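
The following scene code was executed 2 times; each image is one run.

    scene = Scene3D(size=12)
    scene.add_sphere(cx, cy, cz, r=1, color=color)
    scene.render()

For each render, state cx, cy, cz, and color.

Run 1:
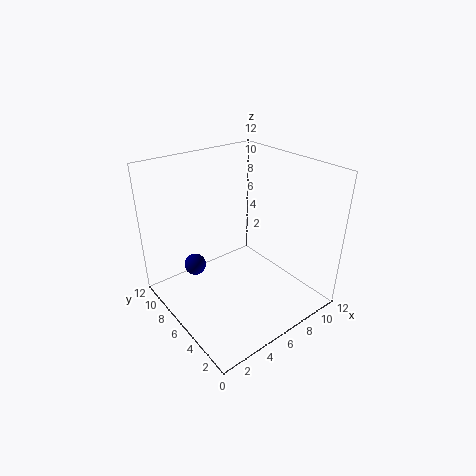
cx = 4
cy = 10
cz = 2
color = 'navy'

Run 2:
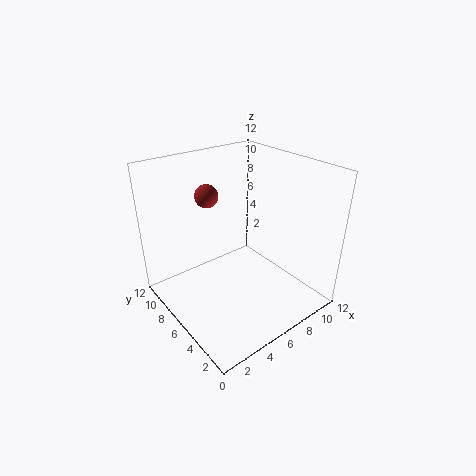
cx = 5
cy = 9
cz = 9
color = 'brown'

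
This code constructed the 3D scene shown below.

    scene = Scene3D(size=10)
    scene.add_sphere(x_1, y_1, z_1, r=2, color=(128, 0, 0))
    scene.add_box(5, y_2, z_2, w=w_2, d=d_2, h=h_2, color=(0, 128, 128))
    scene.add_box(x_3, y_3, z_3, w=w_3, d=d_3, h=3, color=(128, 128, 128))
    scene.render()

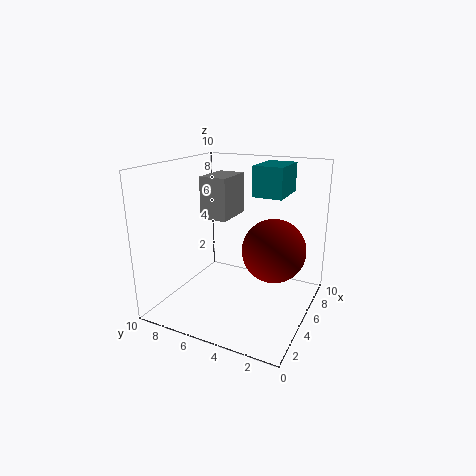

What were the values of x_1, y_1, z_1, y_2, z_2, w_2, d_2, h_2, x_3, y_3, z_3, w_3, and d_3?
x_1 = 4, y_1 = 2, z_1 = 5, y_2 = 2, z_2 = 8, w_2 = 3, d_2 = 2, h_2 = 2, x_3 = 5, y_3 = 6, z_3 = 6, w_3 = 3, d_3 = 2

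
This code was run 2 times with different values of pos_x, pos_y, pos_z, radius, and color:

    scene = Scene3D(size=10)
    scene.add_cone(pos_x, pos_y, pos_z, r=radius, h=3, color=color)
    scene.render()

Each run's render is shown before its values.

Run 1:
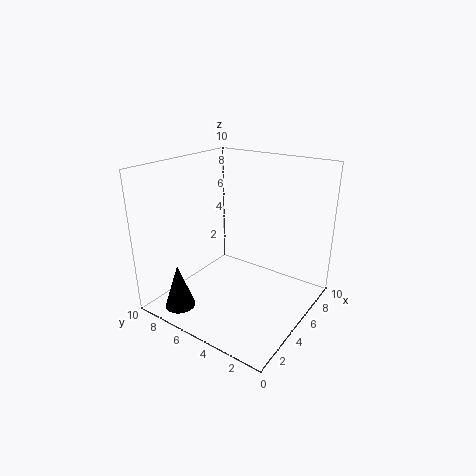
pos_x = 1, pos_y = 7, pos_z = 1, radius = 1, color = 'black'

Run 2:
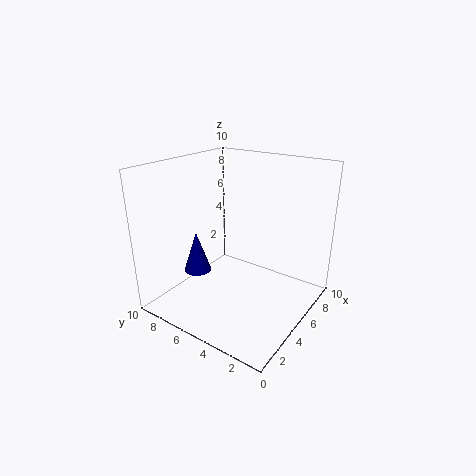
pos_x = 4, pos_y = 8, pos_z = 2, radius = 1, color = 'navy'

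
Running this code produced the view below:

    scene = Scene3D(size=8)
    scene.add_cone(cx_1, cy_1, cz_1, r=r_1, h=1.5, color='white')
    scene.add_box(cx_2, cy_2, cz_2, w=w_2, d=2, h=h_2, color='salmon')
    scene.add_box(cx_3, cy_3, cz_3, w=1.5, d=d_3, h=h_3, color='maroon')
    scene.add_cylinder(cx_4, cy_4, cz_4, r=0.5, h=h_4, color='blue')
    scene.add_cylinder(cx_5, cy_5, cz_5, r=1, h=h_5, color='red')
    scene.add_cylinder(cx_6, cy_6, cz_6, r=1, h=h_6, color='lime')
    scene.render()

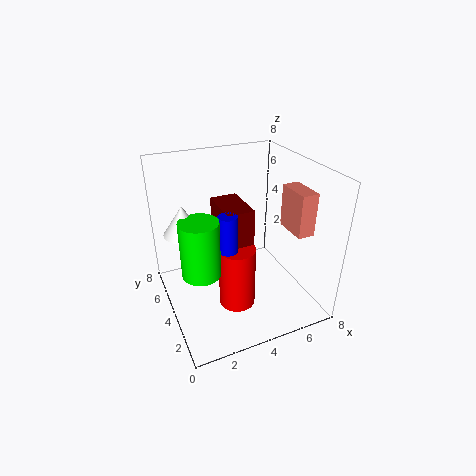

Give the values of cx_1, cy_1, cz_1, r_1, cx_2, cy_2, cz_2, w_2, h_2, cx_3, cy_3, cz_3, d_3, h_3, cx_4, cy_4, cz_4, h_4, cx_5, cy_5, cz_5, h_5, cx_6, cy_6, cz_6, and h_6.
cx_1 = 1; cy_1 = 4; cz_1 = 5; r_1 = 1; cx_2 = 7; cy_2 = 2.5; cz_2 = 4; w_2 = 1; h_2 = 2.5; cx_3 = 3; cy_3 = 3; cz_3 = 3; d_3 = 2.5; h_3 = 3; cx_4 = 3; cy_4 = 3; cz_4 = 3.5; h_4 = 2.5; cx_5 = 3.5; cy_5 = 3; cz_5 = 0.5; h_5 = 3.5; cx_6 = 1.5; cy_6 = 3; cz_6 = 3; h_6 = 3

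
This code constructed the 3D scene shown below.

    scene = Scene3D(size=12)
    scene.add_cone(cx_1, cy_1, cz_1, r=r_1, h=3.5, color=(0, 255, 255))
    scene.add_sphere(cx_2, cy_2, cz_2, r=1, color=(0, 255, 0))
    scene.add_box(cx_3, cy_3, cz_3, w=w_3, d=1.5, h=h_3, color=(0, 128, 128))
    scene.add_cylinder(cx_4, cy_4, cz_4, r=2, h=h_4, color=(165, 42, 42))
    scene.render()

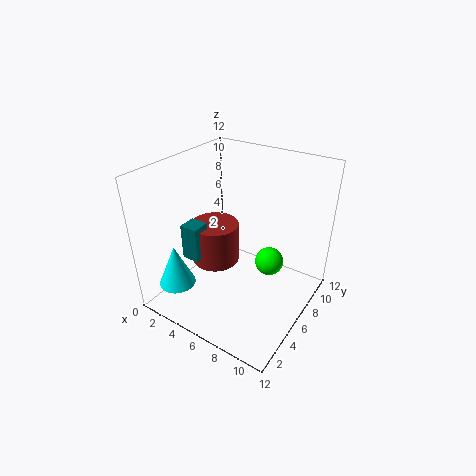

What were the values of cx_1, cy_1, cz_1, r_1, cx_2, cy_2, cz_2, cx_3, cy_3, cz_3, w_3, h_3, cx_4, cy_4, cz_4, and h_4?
cx_1 = 2.5; cy_1 = 2; cz_1 = 2.5; r_1 = 1.5; cx_2 = 10; cy_2 = 4; cz_2 = 6.5; cx_3 = 2.5; cy_3 = 3; cz_3 = 4.5; w_3 = 1.5; h_3 = 3; cx_4 = 4; cy_4 = 5.5; cz_4 = 3.5; h_4 = 3.5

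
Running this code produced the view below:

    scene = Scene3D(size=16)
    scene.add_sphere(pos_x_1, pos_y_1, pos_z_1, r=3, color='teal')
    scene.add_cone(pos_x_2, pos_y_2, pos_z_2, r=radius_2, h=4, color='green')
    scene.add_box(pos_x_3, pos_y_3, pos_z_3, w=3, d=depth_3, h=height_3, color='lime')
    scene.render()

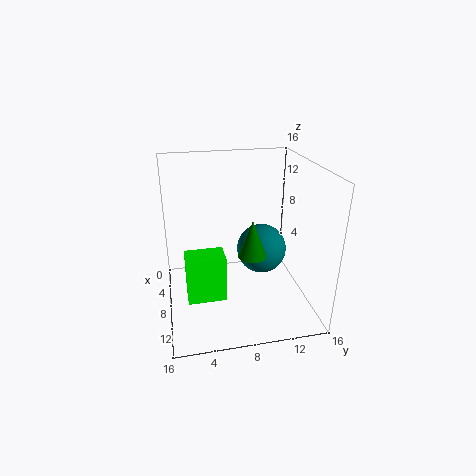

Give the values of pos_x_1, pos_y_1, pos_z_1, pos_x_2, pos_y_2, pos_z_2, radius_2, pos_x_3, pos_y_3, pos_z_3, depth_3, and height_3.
pos_x_1 = 5.5, pos_y_1 = 11.5, pos_z_1 = 5, pos_x_2 = 10.5, pos_y_2 = 9, pos_z_2 = 7, radius_2 = 1.5, pos_x_3 = 6, pos_y_3 = 2, pos_z_3 = 0.5, depth_3 = 4.5, height_3 = 5.5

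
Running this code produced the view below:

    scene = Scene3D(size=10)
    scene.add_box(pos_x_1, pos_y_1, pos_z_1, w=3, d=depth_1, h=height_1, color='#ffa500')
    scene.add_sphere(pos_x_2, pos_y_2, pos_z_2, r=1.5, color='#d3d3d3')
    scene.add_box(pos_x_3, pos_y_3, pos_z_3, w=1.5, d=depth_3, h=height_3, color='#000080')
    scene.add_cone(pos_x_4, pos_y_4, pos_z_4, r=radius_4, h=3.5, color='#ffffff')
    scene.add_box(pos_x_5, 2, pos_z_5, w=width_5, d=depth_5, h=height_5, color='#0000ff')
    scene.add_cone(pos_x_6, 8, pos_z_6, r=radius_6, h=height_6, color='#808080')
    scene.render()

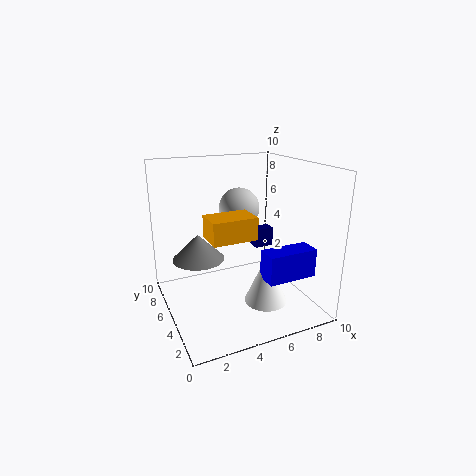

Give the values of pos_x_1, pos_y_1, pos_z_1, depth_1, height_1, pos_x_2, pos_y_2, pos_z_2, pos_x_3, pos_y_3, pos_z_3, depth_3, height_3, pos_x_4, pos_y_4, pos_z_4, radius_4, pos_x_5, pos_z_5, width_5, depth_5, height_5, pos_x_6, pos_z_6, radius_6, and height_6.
pos_x_1 = 2.5, pos_y_1 = 3, pos_z_1 = 5.5, depth_1 = 2, height_1 = 1.5, pos_x_2 = 6, pos_y_2 = 7, pos_z_2 = 6.5, pos_x_3 = 7.5, pos_y_3 = 7, pos_z_3 = 3, depth_3 = 1, height_3 = 1.5, pos_x_4 = 6.5, pos_y_4 = 3.5, pos_z_4 = 0.5, radius_4 = 1.5, pos_x_5 = 6, pos_z_5 = 2.5, width_5 = 3.5, depth_5 = 1.5, height_5 = 2, pos_x_6 = 3, pos_z_6 = 2.5, radius_6 = 2, height_6 = 2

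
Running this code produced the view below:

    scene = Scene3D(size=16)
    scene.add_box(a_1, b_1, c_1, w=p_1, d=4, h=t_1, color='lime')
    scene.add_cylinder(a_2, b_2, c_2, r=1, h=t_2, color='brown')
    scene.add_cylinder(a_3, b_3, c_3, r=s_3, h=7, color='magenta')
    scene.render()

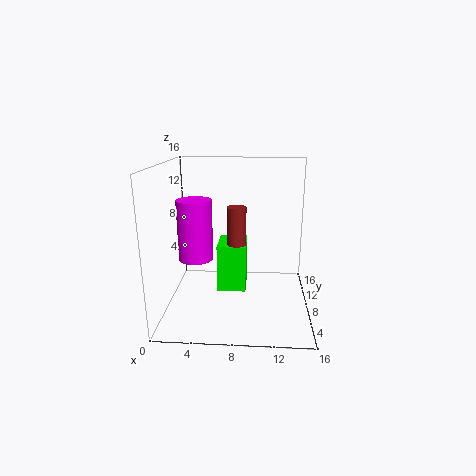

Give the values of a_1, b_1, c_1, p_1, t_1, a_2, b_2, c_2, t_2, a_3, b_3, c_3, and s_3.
a_1 = 6; b_1 = 5; c_1 = 3; p_1 = 3; t_1 = 5; a_2 = 8; b_2 = 6; c_2 = 8; t_2 = 4; a_3 = 3; b_3 = 9; c_3 = 5; s_3 = 2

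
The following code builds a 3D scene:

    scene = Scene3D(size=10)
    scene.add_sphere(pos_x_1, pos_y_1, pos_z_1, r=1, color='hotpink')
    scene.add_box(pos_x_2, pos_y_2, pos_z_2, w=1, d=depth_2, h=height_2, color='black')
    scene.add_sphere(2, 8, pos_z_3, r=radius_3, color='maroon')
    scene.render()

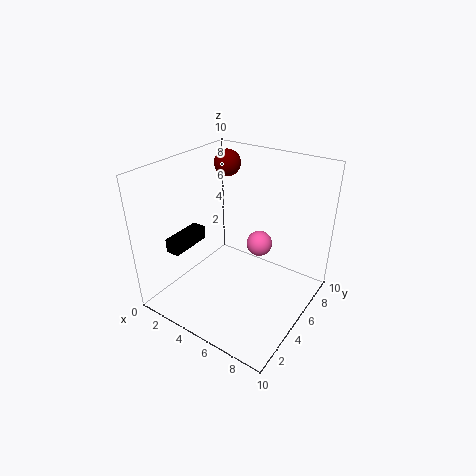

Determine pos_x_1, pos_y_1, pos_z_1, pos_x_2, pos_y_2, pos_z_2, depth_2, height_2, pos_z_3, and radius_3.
pos_x_1 = 5, pos_y_1 = 8, pos_z_1 = 3, pos_x_2 = 1, pos_y_2 = 2, pos_z_2 = 4, depth_2 = 3, height_2 = 1, pos_z_3 = 9, radius_3 = 1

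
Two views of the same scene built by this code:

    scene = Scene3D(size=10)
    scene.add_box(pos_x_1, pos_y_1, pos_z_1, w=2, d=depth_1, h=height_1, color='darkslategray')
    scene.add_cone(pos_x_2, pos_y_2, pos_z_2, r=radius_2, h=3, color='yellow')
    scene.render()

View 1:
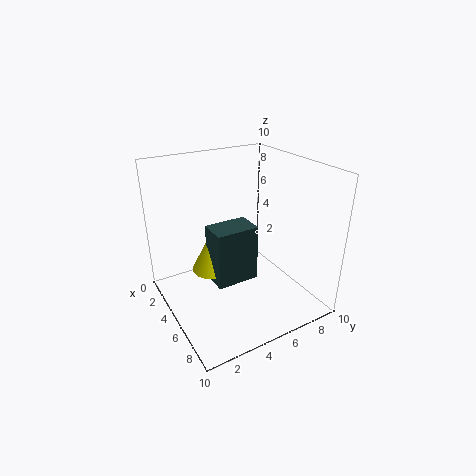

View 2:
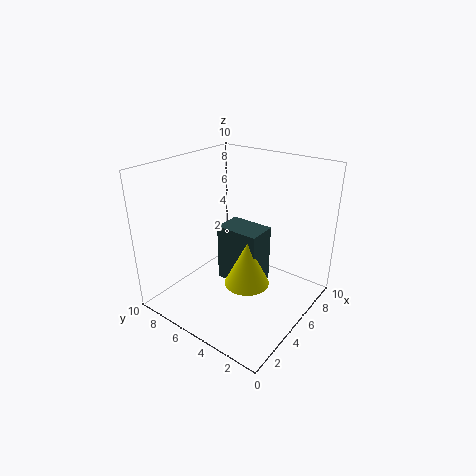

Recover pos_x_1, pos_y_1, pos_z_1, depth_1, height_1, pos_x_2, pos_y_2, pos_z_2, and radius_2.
pos_x_1 = 4; pos_y_1 = 3; pos_z_1 = 2; depth_1 = 3; height_1 = 4; pos_x_2 = 4; pos_y_2 = 3.5; pos_z_2 = 2.5; radius_2 = 1.5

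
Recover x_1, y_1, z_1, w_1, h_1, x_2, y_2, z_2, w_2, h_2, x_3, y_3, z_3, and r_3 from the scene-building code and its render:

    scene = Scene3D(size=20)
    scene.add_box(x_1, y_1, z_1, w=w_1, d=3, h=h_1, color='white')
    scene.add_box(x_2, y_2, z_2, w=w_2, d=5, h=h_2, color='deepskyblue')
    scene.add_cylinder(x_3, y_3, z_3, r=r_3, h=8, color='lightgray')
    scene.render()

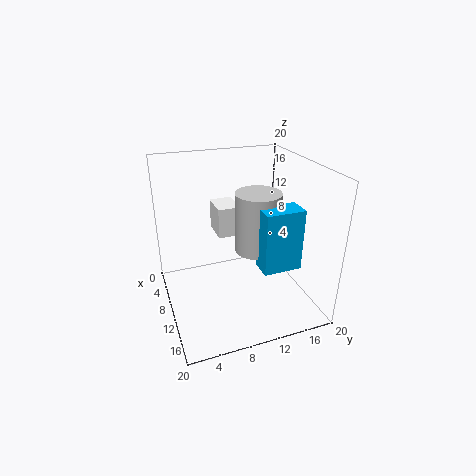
x_1 = 7; y_1 = 7; z_1 = 11; w_1 = 4; h_1 = 4; x_2 = 14; y_2 = 11; z_2 = 8; w_2 = 3; h_2 = 8; x_3 = 12; y_3 = 12; z_3 = 9; r_3 = 3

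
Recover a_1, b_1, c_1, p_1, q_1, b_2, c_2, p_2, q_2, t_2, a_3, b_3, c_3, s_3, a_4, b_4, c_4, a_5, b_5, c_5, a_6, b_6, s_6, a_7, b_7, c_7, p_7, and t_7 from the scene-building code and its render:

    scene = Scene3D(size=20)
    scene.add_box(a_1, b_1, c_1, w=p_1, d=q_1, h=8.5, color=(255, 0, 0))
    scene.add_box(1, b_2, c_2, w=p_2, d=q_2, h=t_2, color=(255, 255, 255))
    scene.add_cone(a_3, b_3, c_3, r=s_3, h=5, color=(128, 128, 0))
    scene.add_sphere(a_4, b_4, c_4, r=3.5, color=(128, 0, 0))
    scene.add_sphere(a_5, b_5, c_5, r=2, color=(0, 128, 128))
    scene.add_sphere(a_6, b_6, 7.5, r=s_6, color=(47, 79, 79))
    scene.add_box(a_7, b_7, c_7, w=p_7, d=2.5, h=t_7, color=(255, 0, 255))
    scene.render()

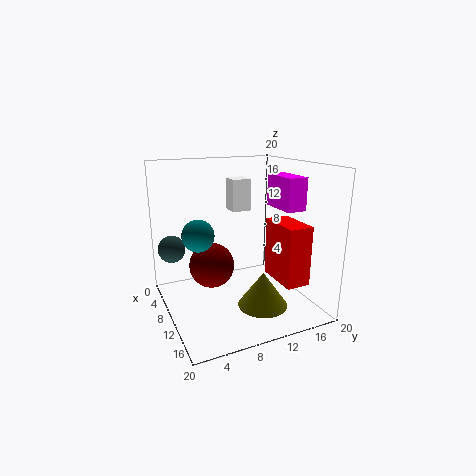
a_1 = 9
b_1 = 15
c_1 = 3.5
p_1 = 6.5
q_1 = 3.5
b_2 = 12
c_2 = 12
p_2 = 3
q_2 = 3
t_2 = 5
a_3 = 13
b_3 = 12.5
c_3 = 0.5
s_3 = 3.5
a_4 = 4.5
b_4 = 8
c_4 = 4
a_5 = 12.5
b_5 = 3.5
c_5 = 12
a_6 = 4
b_6 = 2
s_6 = 2
a_7 = 12.5
b_7 = 13
c_7 = 15
p_7 = 5
t_7 = 4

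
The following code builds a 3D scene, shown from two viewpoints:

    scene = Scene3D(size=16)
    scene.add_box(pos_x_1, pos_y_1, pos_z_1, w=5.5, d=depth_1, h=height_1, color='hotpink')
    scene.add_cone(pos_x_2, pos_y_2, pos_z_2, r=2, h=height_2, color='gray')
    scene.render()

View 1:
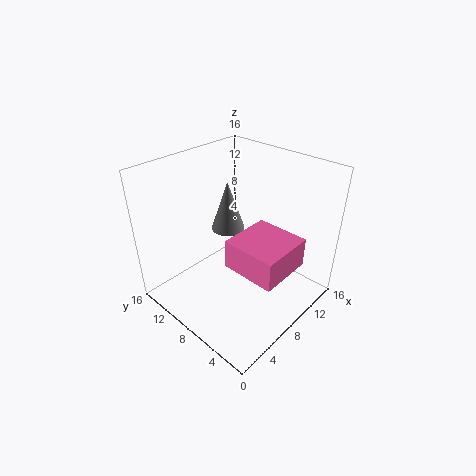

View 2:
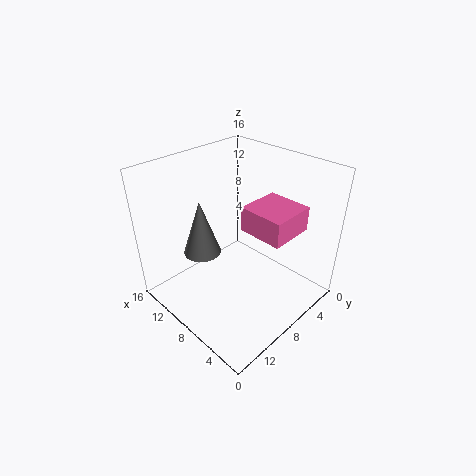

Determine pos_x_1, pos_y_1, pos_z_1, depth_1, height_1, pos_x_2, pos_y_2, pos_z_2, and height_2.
pos_x_1 = 4
pos_y_1 = 0.5
pos_z_1 = 7.5
depth_1 = 5.5
height_1 = 3
pos_x_2 = 10
pos_y_2 = 11.5
pos_z_2 = 7
height_2 = 6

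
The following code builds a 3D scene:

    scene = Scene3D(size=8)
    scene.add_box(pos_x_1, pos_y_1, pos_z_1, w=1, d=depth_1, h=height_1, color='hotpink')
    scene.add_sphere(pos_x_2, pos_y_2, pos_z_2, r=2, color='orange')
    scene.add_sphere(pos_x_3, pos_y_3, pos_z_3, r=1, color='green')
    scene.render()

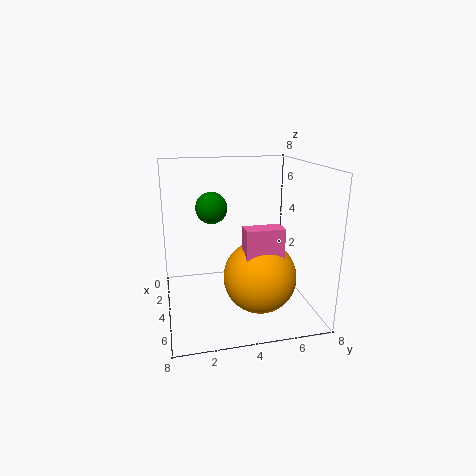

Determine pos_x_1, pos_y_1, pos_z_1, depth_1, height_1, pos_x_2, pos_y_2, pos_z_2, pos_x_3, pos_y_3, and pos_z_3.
pos_x_1 = 5; pos_y_1 = 4; pos_z_1 = 3; depth_1 = 2; height_1 = 2; pos_x_2 = 5; pos_y_2 = 5; pos_z_2 = 2; pos_x_3 = 1; pos_y_3 = 3; pos_z_3 = 5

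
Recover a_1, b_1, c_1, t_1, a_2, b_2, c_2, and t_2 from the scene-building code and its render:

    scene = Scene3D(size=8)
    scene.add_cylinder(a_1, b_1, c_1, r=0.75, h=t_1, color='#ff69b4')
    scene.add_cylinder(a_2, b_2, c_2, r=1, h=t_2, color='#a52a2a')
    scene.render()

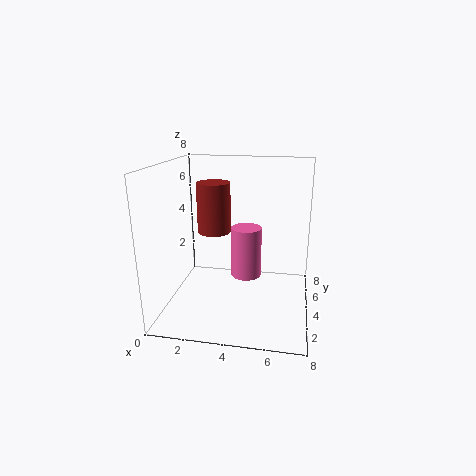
a_1 = 4.75, b_1 = 2.25, c_1 = 2.75, t_1 = 2.5, a_2 = 2.25, b_2 = 5.5, c_2 = 3.75, t_2 = 3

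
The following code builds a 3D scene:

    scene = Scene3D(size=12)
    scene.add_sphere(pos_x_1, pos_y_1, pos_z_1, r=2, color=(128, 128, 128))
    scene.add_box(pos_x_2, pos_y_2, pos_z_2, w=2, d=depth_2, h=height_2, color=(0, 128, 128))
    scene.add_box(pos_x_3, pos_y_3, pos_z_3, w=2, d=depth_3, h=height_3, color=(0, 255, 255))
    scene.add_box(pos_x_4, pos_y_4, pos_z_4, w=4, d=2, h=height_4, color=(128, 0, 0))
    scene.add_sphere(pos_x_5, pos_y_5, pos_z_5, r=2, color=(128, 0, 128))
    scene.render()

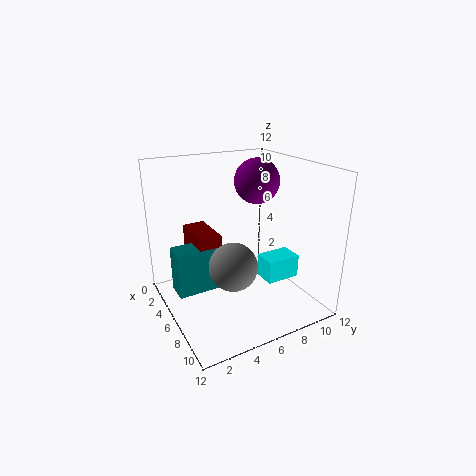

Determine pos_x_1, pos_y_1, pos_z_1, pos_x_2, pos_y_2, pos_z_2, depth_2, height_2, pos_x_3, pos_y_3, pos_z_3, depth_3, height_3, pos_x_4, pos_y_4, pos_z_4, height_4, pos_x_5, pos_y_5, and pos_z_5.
pos_x_1 = 7; pos_y_1 = 5; pos_z_1 = 4; pos_x_2 = 3; pos_y_2 = 1; pos_z_2 = 1; depth_2 = 4; height_2 = 4; pos_x_3 = 6; pos_y_3 = 8; pos_z_3 = 2; depth_3 = 3; height_3 = 2; pos_x_4 = 1; pos_y_4 = 3; pos_z_4 = 4; height_4 = 2; pos_x_5 = 4; pos_y_5 = 9; pos_z_5 = 10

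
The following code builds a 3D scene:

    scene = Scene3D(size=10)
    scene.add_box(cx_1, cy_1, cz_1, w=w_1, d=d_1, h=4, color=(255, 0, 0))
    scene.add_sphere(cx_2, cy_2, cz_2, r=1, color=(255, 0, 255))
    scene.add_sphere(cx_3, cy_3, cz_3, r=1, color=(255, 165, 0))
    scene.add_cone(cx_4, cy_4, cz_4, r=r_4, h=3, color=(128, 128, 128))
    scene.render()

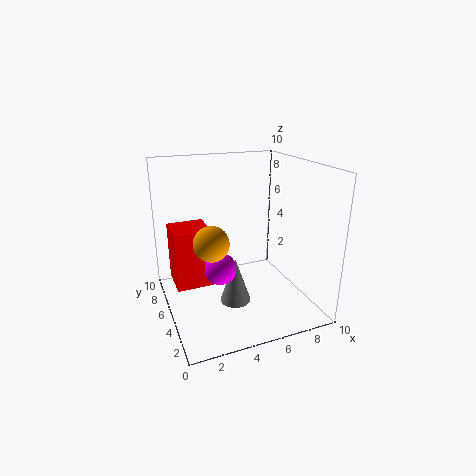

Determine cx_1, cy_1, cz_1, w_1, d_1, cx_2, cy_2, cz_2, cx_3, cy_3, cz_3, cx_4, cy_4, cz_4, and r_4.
cx_1 = 0.5
cy_1 = 4.5
cz_1 = 2
w_1 = 2.5
d_1 = 2.5
cx_2 = 3
cy_2 = 3
cz_2 = 4
cx_3 = 2
cy_3 = 1.5
cz_3 = 6.5
cx_4 = 4
cy_4 = 3
cz_4 = 1.5
r_4 = 1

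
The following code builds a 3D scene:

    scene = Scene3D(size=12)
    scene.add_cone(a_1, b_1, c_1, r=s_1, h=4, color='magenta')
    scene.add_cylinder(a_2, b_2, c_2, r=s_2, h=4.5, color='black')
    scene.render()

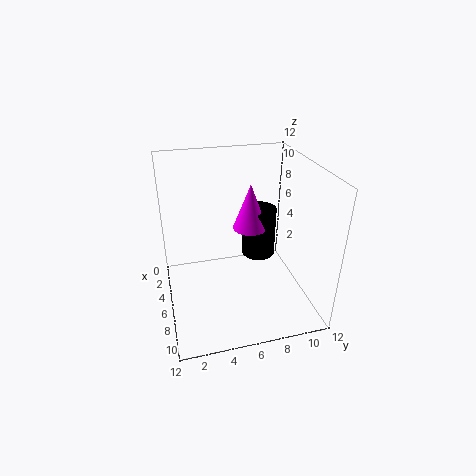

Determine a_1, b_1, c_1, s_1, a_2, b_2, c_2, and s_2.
a_1 = 4.5
b_1 = 7.5
c_1 = 6
s_1 = 1.5
a_2 = 4
b_2 = 8.5
c_2 = 3
s_2 = 1.5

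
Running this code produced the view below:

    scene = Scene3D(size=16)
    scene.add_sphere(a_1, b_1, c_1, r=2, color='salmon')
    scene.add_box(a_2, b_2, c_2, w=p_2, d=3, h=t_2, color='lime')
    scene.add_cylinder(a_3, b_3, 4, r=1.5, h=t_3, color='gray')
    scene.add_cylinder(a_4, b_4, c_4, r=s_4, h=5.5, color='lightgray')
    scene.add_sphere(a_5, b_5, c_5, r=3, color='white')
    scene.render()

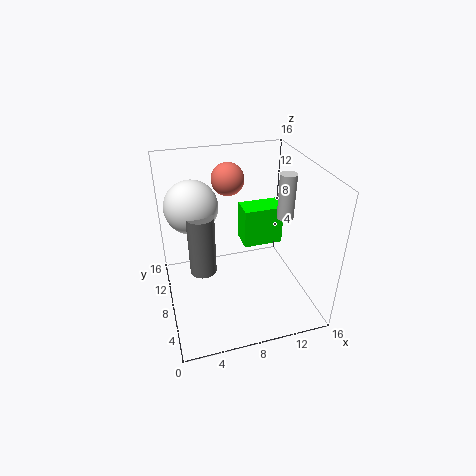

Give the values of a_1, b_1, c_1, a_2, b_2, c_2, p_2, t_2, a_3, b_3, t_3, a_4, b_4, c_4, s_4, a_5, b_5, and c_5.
a_1 = 8.5; b_1 = 14; c_1 = 12.5; a_2 = 10; b_2 = 11.5; c_2 = 4; p_2 = 5; t_2 = 5; a_3 = 4; b_3 = 8.5; t_3 = 7; a_4 = 14.5; b_4 = 10; c_4 = 8.5; s_4 = 1; a_5 = 3.5; b_5 = 11; c_5 = 11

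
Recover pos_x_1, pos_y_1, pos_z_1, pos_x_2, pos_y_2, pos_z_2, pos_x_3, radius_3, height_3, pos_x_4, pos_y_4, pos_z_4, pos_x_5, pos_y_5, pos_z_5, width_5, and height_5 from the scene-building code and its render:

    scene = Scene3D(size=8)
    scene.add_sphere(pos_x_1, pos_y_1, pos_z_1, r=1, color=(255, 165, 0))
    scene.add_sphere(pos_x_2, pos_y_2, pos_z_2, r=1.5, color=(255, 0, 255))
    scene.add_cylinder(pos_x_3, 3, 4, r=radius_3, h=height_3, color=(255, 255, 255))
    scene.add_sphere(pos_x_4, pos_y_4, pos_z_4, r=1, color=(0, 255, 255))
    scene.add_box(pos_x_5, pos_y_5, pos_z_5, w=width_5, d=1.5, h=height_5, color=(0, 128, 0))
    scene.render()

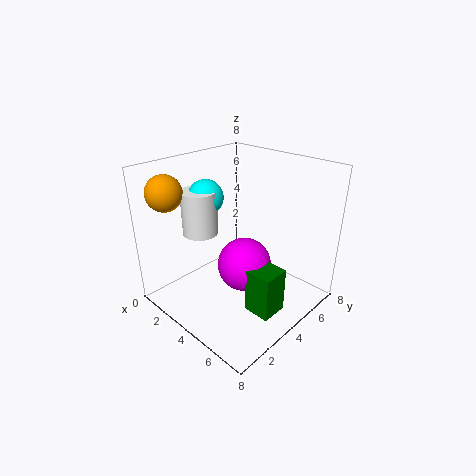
pos_x_1 = 1
pos_y_1 = 1.5
pos_z_1 = 6.5
pos_x_2 = 4.5
pos_y_2 = 4
pos_z_2 = 2.5
pos_x_3 = 2
radius_3 = 1
height_3 = 2.5
pos_x_4 = 2
pos_y_4 = 3.5
pos_z_4 = 6
pos_x_5 = 5.5
pos_y_5 = 3
pos_z_5 = 0.5
width_5 = 1.5
height_5 = 2.5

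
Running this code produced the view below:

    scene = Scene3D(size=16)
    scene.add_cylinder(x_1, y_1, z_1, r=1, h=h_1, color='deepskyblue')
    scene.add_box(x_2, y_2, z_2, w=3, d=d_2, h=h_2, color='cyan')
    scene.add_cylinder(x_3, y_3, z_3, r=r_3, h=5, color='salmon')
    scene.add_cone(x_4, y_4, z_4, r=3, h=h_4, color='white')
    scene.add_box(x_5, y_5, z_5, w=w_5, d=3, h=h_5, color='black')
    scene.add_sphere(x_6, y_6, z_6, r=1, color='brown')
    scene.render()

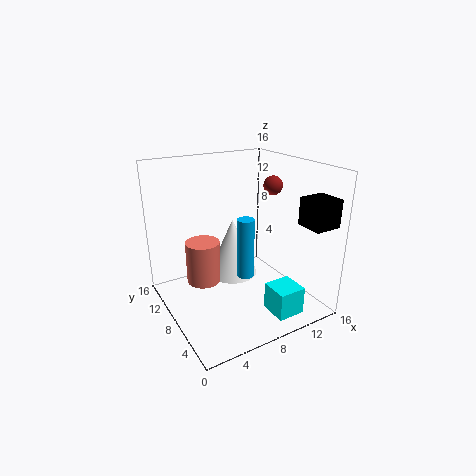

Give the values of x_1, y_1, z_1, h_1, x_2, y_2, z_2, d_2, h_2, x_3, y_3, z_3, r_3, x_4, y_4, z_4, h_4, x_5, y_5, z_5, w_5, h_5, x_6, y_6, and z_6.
x_1 = 9; y_1 = 8; z_1 = 3; h_1 = 7; x_2 = 9; y_2 = 1; z_2 = 1; d_2 = 3; h_2 = 3; x_3 = 5; y_3 = 11; z_3 = 2; r_3 = 2; x_4 = 9; y_4 = 11; z_4 = 2; h_4 = 7; x_5 = 13; y_5 = 1; z_5 = 10; w_5 = 3; h_5 = 3; x_6 = 11; y_6 = 6; z_6 = 14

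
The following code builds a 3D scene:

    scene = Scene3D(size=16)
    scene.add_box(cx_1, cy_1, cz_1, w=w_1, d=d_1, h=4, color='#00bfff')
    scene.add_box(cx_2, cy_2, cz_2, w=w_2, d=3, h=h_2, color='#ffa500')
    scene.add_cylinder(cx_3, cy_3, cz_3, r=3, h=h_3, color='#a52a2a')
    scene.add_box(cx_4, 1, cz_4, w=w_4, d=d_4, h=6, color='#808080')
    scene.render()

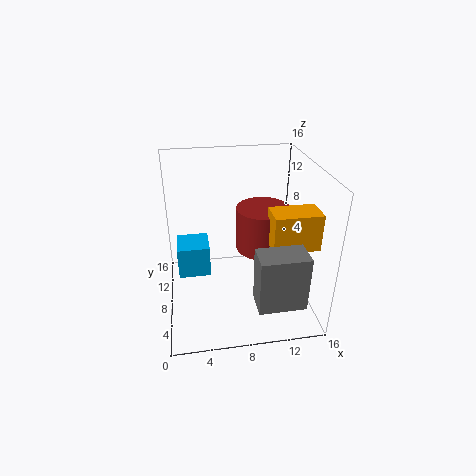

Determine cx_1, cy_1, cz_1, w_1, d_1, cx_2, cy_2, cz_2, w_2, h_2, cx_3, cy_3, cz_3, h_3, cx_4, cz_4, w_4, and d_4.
cx_1 = 1, cy_1 = 11, cz_1 = 1, w_1 = 4, d_1 = 4, cx_2 = 11, cy_2 = 4, cz_2 = 8, w_2 = 5, h_2 = 4, cx_3 = 11, cy_3 = 9, cz_3 = 6, h_3 = 5, cx_4 = 9, cz_4 = 3, w_4 = 5, d_4 = 3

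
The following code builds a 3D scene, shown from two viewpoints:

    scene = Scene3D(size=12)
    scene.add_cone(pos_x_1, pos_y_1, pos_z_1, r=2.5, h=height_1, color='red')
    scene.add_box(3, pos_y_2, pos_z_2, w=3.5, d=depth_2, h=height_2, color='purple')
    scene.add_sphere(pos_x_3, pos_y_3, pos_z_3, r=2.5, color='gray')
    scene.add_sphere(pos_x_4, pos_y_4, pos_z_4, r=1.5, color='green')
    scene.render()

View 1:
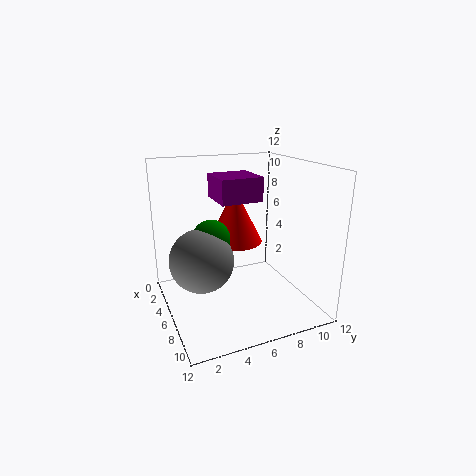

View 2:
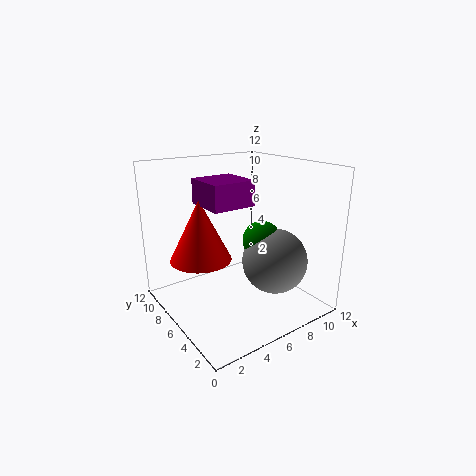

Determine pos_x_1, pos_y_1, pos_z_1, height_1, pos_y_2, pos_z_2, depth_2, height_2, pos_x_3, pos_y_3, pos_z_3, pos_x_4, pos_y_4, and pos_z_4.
pos_x_1 = 3
pos_y_1 = 7
pos_z_1 = 4.5
height_1 = 5
pos_y_2 = 4.5
pos_z_2 = 9
depth_2 = 3.5
height_2 = 2
pos_x_3 = 7
pos_y_3 = 2.5
pos_z_3 = 5
pos_x_4 = 6.5
pos_y_4 = 3.5
pos_z_4 = 6.5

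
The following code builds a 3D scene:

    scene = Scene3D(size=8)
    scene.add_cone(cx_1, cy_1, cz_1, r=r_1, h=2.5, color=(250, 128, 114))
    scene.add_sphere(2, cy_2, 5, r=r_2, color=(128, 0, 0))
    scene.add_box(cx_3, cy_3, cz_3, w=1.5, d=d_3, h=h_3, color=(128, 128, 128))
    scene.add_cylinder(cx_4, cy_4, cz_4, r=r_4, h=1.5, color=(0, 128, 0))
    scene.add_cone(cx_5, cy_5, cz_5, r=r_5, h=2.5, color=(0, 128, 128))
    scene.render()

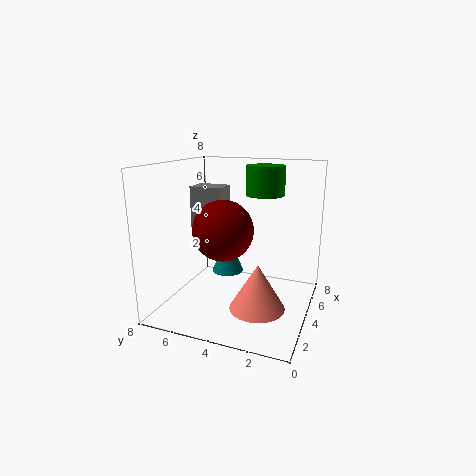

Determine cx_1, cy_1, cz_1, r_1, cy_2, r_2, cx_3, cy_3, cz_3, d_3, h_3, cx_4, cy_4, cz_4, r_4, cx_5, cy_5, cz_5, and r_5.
cx_1 = 3, cy_1 = 2.5, cz_1 = 0.5, r_1 = 1.5, cy_2 = 4, r_2 = 1.5, cx_3 = 5, cy_3 = 5.5, cz_3 = 4, d_3 = 2, h_3 = 2.5, cx_4 = 4, cy_4 = 2.5, cz_4 = 6.5, r_4 = 1, cx_5 = 6, cy_5 = 5.5, cz_5 = 1, r_5 = 1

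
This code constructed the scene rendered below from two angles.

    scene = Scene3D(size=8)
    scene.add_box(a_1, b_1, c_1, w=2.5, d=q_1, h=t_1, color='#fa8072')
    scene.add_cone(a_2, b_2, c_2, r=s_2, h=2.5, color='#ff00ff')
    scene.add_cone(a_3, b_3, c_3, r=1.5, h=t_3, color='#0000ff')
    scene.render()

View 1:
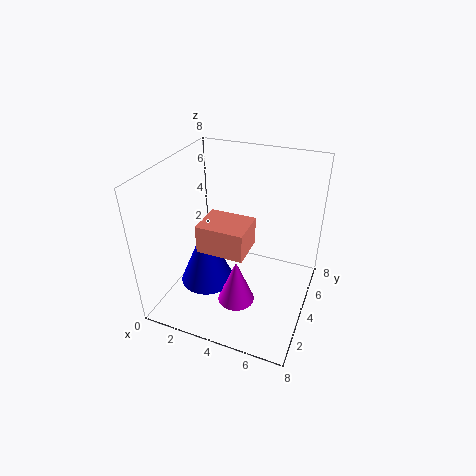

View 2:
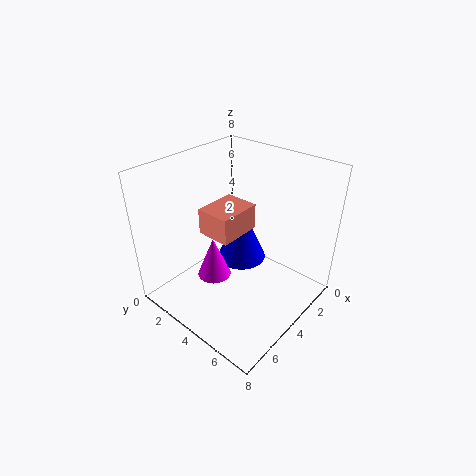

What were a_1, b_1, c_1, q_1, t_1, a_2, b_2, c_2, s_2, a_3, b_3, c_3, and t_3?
a_1 = 2.5; b_1 = 2; c_1 = 4; q_1 = 2; t_1 = 1.5; a_2 = 4.5; b_2 = 2.5; c_2 = 1; s_2 = 1; a_3 = 2.5; b_3 = 3; c_3 = 1.5; t_3 = 3.5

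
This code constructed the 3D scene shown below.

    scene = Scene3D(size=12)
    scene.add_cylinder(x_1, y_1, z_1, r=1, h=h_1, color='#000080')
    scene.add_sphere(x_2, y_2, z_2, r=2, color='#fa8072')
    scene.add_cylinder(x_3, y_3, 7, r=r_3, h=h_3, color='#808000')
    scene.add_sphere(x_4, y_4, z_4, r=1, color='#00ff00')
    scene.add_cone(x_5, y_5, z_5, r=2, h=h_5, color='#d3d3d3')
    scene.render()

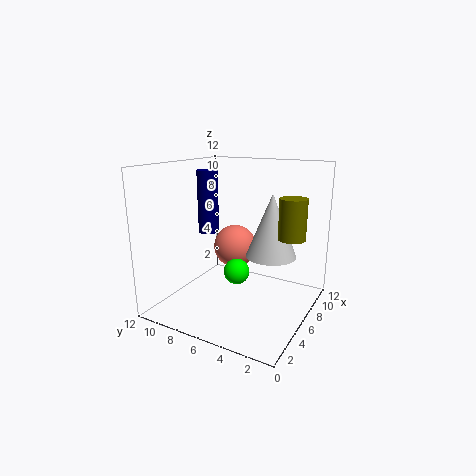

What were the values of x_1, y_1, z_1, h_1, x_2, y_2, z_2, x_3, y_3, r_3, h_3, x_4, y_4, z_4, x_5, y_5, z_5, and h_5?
x_1 = 9; y_1 = 11; z_1 = 5; h_1 = 6; x_2 = 9; y_2 = 8; z_2 = 4; x_3 = 5; y_3 = 1; r_3 = 1; h_3 = 3; x_4 = 4; y_4 = 5; z_4 = 4; x_5 = 6; y_5 = 3; z_5 = 5; h_5 = 5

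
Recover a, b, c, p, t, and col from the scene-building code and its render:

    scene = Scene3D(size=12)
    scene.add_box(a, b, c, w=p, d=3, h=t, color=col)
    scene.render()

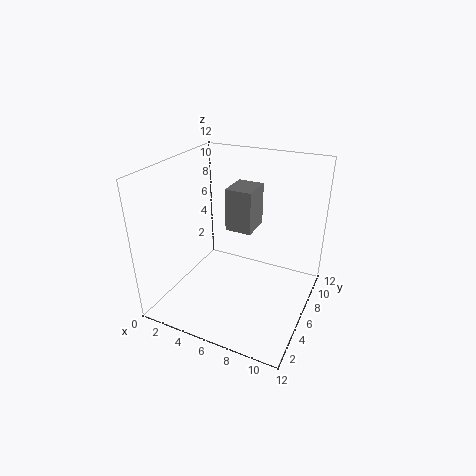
a = 3.5; b = 8.5; c = 5; p = 2.5; t = 4; col = 'gray'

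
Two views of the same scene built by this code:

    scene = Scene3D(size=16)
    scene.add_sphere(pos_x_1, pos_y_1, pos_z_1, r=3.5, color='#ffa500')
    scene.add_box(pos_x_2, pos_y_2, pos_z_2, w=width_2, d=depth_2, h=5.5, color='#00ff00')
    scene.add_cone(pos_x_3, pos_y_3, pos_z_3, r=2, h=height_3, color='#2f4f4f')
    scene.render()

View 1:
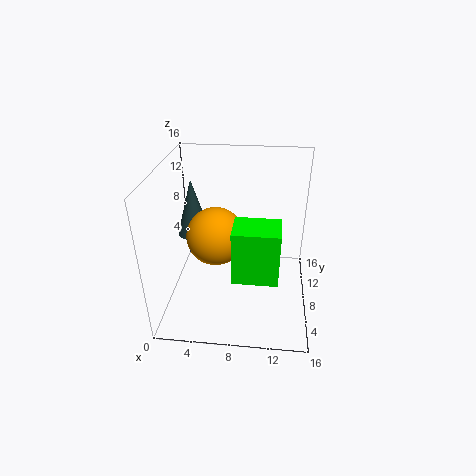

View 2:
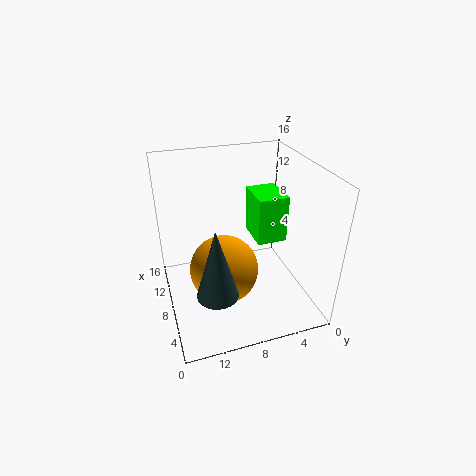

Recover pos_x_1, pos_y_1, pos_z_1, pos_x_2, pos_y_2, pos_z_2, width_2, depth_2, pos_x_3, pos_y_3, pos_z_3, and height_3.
pos_x_1 = 5; pos_y_1 = 10.5; pos_z_1 = 6.5; pos_x_2 = 8; pos_y_2 = 2; pos_z_2 = 6.5; width_2 = 4.5; depth_2 = 3.5; pos_x_3 = 2; pos_y_3 = 12; pos_z_3 = 6; height_3 = 7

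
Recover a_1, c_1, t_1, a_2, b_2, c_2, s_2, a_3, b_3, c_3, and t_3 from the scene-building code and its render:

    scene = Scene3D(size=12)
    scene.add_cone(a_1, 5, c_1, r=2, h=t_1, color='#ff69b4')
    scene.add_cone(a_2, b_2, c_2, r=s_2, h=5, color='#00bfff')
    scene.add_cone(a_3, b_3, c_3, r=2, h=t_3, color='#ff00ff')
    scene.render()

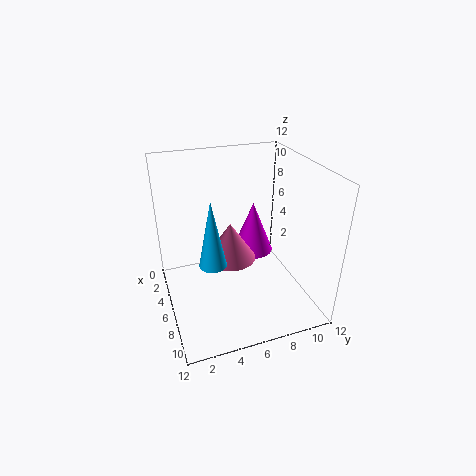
a_1 = 7, c_1 = 5, t_1 = 3, a_2 = 9, b_2 = 3, c_2 = 6, s_2 = 1, a_3 = 2, b_3 = 9, c_3 = 2, t_3 = 5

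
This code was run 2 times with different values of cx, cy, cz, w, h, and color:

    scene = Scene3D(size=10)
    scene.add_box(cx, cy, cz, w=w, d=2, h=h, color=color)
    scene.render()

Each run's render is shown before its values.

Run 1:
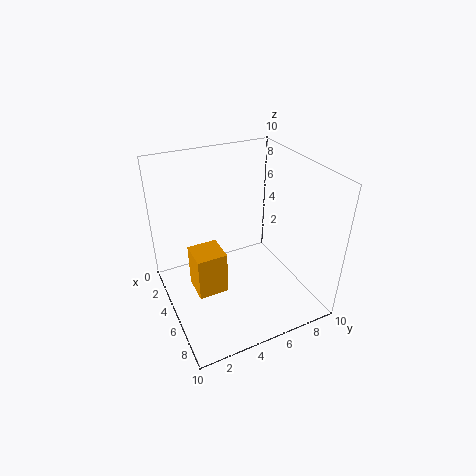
cx = 4.5; cy = 1.5; cz = 2; w = 2; h = 3; color = 'orange'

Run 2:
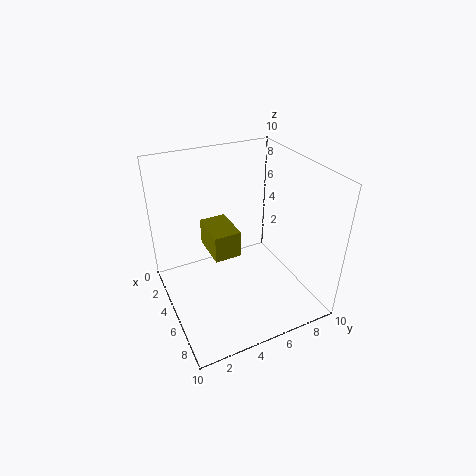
cx = 1.5; cy = 3.5; cz = 3; w = 3; h = 2; color = 'olive'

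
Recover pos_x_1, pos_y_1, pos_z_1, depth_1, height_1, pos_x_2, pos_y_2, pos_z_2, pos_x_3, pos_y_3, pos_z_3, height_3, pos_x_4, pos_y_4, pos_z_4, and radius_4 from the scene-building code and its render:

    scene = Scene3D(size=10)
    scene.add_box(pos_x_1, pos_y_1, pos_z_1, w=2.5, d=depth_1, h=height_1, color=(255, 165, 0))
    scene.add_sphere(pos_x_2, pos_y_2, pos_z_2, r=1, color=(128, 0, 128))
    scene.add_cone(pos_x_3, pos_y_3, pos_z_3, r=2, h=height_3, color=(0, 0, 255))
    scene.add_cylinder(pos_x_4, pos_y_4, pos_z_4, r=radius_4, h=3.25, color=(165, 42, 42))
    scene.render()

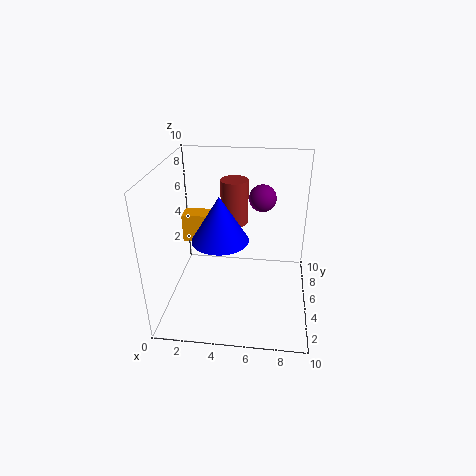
pos_x_1 = 0.25; pos_y_1 = 7.5; pos_z_1 = 3; depth_1 = 1.5; height_1 = 2.25; pos_x_2 = 6.5; pos_y_2 = 7.5; pos_z_2 = 7; pos_x_3 = 3.75; pos_y_3 = 5; pos_z_3 = 4.75; height_3 = 3.25; pos_x_4 = 4.5; pos_y_4 = 7; pos_z_4 = 5.25; radius_4 = 1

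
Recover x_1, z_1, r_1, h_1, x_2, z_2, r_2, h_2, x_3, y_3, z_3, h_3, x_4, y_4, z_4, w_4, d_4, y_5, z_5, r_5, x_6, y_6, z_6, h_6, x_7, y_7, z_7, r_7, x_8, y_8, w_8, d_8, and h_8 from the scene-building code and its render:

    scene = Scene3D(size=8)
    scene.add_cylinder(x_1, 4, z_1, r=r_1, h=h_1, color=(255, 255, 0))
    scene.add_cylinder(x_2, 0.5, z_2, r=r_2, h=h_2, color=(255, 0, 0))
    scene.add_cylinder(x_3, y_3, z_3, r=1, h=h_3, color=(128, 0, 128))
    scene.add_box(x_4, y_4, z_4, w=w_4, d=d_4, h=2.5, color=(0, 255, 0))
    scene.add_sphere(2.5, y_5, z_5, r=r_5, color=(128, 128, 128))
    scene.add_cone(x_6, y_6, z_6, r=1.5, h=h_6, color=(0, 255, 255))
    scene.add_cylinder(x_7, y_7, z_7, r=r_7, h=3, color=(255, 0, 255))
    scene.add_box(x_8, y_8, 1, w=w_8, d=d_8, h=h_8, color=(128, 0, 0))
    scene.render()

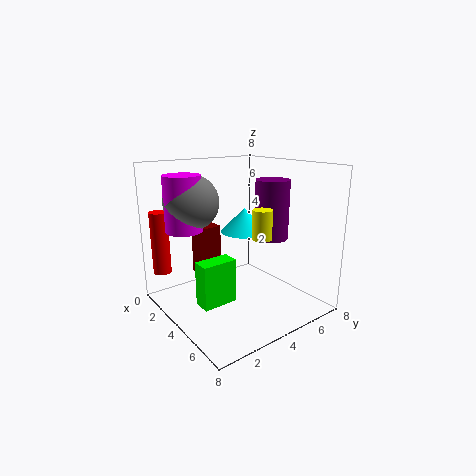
x_1 = 6, z_1 = 4.5, r_1 = 0.5, h_1 = 1.5, x_2 = 1.5, z_2 = 2, r_2 = 0.5, h_2 = 3.5, x_3 = 4, y_3 = 6.5, z_3 = 3.5, h_3 = 3.5, x_4 = 3.5, y_4 = 1.5, z_4 = 0.5, w_4 = 1, d_4 = 2, y_5 = 2, z_5 = 6, r_5 = 1.5, x_6 = 2, y_6 = 6, z_6 = 3.5, h_6 = 1.5, x_7 = 2.5, y_7 = 1.5, z_7 = 4.5, r_7 = 1, x_8 = 0.5, y_8 = 3, w_8 = 1, d_8 = 1.5, h_8 = 3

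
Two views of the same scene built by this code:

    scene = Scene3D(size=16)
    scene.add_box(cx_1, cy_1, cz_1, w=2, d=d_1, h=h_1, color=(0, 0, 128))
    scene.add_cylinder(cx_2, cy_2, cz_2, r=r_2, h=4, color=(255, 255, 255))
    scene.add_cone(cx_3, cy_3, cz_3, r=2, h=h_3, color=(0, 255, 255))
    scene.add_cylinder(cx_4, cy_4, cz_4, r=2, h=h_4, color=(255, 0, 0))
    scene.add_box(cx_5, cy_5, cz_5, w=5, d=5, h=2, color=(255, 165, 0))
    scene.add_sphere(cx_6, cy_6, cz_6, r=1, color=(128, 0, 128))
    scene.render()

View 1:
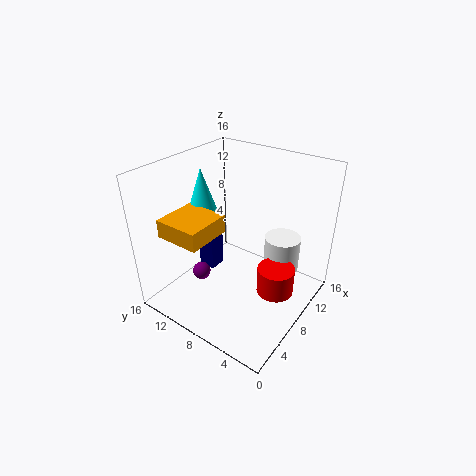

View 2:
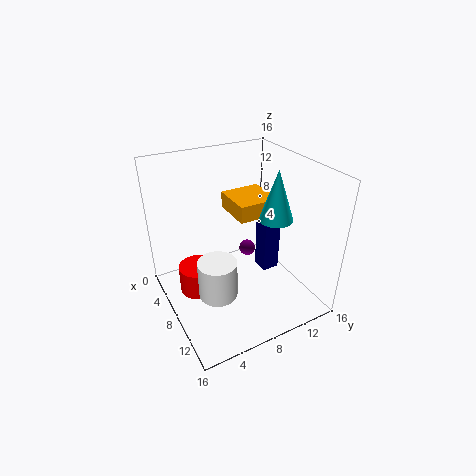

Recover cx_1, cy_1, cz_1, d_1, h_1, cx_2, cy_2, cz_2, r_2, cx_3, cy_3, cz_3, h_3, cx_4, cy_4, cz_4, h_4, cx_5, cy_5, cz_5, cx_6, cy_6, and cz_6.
cx_1 = 7, cy_1 = 11, cz_1 = 3, d_1 = 2, h_1 = 6, cx_2 = 11, cy_2 = 4, cz_2 = 4, r_2 = 2, cx_3 = 8, cy_3 = 13, cz_3 = 9, h_3 = 6, cx_4 = 8, cy_4 = 3, cz_4 = 3, h_4 = 3, cx_5 = 2, cy_5 = 9, cz_5 = 9, cx_6 = 5, cy_6 = 11, cz_6 = 4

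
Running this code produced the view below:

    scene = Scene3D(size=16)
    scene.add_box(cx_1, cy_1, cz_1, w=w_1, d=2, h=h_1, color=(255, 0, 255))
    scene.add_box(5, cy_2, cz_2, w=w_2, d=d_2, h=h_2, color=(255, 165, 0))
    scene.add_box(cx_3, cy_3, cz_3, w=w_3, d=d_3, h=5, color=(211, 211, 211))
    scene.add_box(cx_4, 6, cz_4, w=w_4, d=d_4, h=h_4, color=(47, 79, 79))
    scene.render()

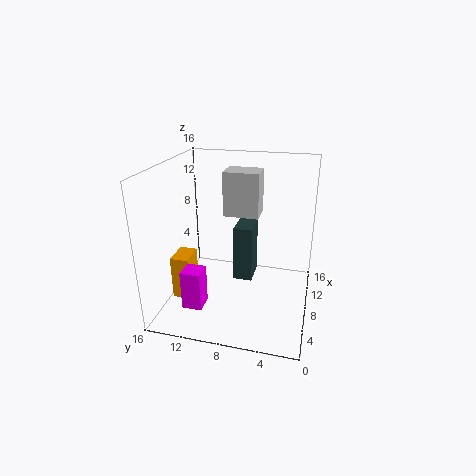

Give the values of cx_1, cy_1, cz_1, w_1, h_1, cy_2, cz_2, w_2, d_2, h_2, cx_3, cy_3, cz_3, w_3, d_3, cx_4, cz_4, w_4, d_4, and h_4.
cx_1 = 1; cy_1 = 10; cz_1 = 3; w_1 = 2; h_1 = 4; cy_2 = 13; cz_2 = 1; w_2 = 3; d_2 = 2; h_2 = 5; cx_3 = 9; cy_3 = 6; cz_3 = 10; w_3 = 3; d_3 = 4; cx_4 = 6; cz_4 = 4; w_4 = 3; d_4 = 2; h_4 = 6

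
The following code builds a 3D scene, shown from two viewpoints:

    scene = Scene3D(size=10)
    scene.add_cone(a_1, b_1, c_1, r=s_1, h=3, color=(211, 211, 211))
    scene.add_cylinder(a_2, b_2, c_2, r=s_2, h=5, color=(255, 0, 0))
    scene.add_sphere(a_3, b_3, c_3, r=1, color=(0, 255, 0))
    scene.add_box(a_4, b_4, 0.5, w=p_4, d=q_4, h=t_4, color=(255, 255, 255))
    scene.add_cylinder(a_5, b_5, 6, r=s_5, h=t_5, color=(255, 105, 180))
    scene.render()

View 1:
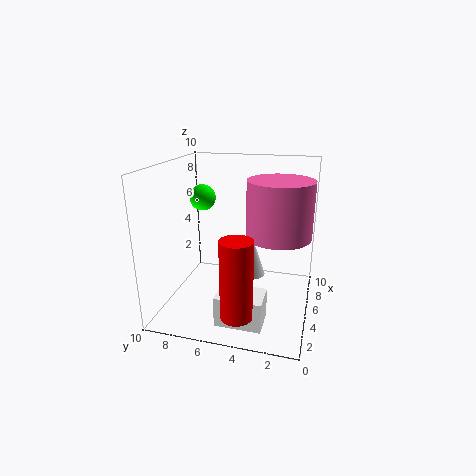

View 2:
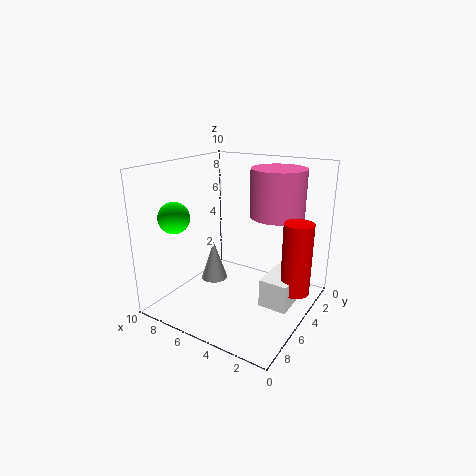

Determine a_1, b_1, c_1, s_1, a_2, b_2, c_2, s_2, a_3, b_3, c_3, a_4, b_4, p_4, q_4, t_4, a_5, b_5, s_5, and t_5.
a_1 = 7.5
b_1 = 4.5
c_1 = 1
s_1 = 1
a_2 = 1
b_2 = 4
c_2 = 1.5
s_2 = 1
a_3 = 7.5
b_3 = 8.5
c_3 = 7
a_4 = 1
b_4 = 2.5
p_4 = 2
q_4 = 3
t_4 = 2
a_5 = 3.5
b_5 = 2
s_5 = 2
t_5 = 3.5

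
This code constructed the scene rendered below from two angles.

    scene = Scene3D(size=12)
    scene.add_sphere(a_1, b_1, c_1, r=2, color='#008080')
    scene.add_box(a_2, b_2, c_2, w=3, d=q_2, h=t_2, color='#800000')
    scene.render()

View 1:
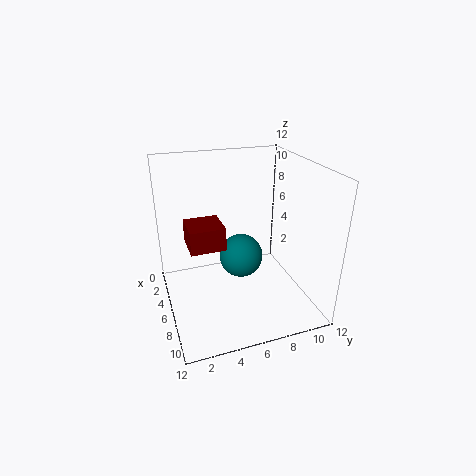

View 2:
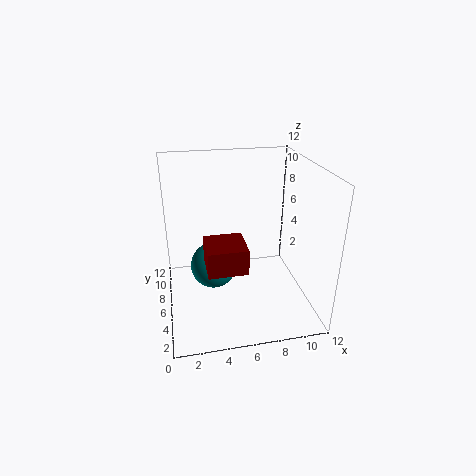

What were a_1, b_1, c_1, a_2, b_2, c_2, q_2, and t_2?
a_1 = 4, b_1 = 7, c_1 = 3, a_2 = 3, b_2 = 2, c_2 = 5, q_2 = 3, t_2 = 2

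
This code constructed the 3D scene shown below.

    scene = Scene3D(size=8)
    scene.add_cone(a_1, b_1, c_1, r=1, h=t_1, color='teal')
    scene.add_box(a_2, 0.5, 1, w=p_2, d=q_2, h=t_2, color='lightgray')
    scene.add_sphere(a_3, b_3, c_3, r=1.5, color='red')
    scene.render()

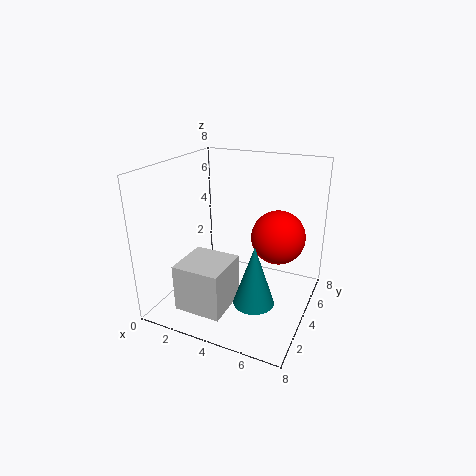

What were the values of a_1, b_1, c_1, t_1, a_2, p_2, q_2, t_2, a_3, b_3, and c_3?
a_1 = 6, b_1 = 1.5, c_1 = 2, t_1 = 3, a_2 = 2, p_2 = 2.5, q_2 = 2.5, t_2 = 2.5, a_3 = 6, b_3 = 5, c_3 = 4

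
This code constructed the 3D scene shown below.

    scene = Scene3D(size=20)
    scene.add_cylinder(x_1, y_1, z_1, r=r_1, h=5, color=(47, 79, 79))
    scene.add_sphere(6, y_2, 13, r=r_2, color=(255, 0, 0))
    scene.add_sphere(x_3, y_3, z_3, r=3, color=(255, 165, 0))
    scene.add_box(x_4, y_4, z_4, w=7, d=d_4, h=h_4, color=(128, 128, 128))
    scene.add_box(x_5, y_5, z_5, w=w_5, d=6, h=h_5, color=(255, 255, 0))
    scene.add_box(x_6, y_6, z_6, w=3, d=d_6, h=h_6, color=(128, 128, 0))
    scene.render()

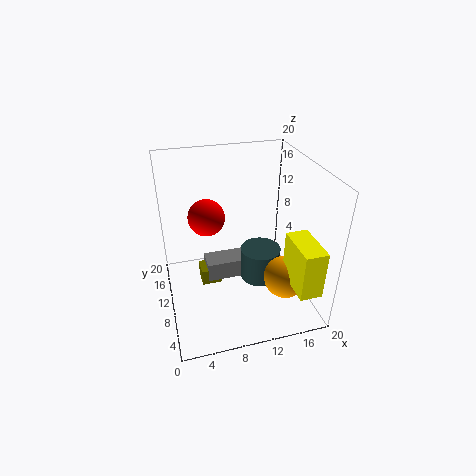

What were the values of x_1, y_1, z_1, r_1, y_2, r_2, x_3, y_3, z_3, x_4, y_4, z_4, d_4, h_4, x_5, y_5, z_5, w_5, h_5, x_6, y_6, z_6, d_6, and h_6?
x_1 = 14, y_1 = 11.5, z_1 = 1.5, r_1 = 3, y_2 = 11.5, r_2 = 2.5, x_3 = 16, y_3 = 6.5, z_3 = 4.5, x_4 = 6, y_4 = 12.5, z_4 = 1, d_4 = 3.5, h_4 = 3, x_5 = 15.5, y_5 = 0.5, z_5 = 5.5, w_5 = 3, h_5 = 6.5, x_6 = 5, y_6 = 12.5, z_6 = 0.5, d_6 = 3, h_6 = 2.5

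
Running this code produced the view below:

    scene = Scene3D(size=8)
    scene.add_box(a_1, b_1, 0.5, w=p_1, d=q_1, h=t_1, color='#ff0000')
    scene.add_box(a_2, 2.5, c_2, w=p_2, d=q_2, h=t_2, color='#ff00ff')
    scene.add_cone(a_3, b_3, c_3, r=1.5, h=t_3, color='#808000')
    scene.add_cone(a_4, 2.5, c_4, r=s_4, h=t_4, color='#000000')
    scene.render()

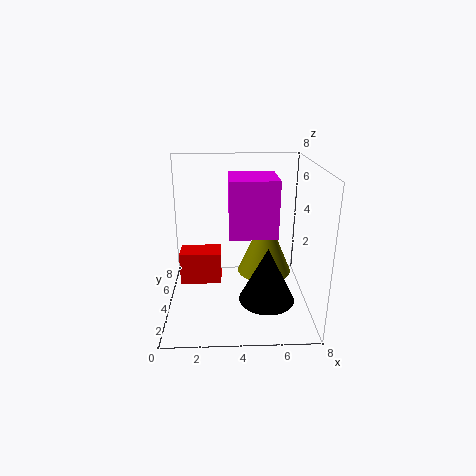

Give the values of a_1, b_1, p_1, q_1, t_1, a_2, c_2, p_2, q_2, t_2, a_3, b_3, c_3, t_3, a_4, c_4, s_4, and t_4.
a_1 = 0.5
b_1 = 5
p_1 = 2.5
q_1 = 1.5
t_1 = 2
a_2 = 3.5
c_2 = 4.5
p_2 = 2.5
q_2 = 2.5
t_2 = 3
a_3 = 5.5
b_3 = 4
c_3 = 2
t_3 = 3.5
a_4 = 5.5
c_4 = 1
s_4 = 1.5
t_4 = 3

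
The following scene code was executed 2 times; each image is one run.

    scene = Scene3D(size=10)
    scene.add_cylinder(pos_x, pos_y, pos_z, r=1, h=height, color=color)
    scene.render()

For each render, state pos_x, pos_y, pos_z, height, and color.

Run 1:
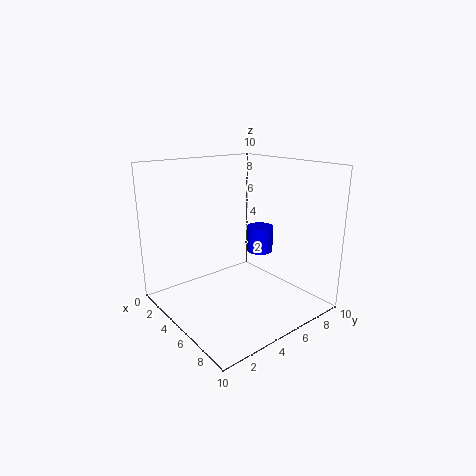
pos_x = 4, pos_y = 8, pos_z = 3, height = 2, color = 'blue'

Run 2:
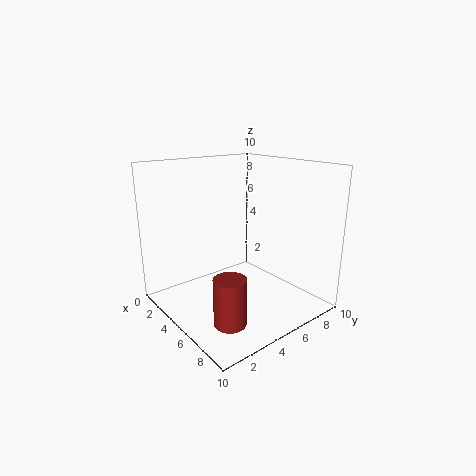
pos_x = 8, pos_y = 2, pos_z = 1, height = 3, color = 'brown'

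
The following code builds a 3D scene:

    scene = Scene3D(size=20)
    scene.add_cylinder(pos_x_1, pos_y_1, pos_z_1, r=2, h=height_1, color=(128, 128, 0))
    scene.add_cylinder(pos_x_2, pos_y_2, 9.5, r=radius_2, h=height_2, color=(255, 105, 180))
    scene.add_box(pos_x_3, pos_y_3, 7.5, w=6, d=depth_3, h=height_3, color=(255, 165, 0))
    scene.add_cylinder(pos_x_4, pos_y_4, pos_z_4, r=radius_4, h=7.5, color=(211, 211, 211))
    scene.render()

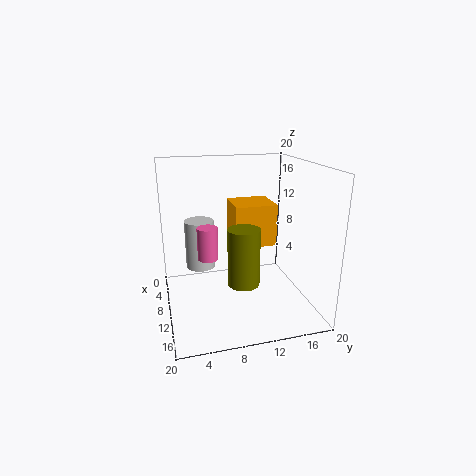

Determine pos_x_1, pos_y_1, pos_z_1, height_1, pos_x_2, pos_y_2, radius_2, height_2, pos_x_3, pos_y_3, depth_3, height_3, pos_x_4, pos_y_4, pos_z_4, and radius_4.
pos_x_1 = 15.5
pos_y_1 = 9.25
pos_z_1 = 6
height_1 = 7.25
pos_x_2 = 14.5
pos_y_2 = 5
radius_2 = 1.25
height_2 = 4
pos_x_3 = 2.25
pos_y_3 = 10.25
depth_3 = 6.25
height_3 = 6.25
pos_x_4 = 4
pos_y_4 = 5.5
pos_z_4 = 3.5
radius_4 = 2.25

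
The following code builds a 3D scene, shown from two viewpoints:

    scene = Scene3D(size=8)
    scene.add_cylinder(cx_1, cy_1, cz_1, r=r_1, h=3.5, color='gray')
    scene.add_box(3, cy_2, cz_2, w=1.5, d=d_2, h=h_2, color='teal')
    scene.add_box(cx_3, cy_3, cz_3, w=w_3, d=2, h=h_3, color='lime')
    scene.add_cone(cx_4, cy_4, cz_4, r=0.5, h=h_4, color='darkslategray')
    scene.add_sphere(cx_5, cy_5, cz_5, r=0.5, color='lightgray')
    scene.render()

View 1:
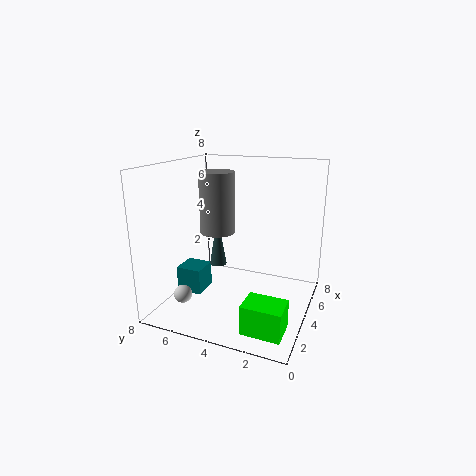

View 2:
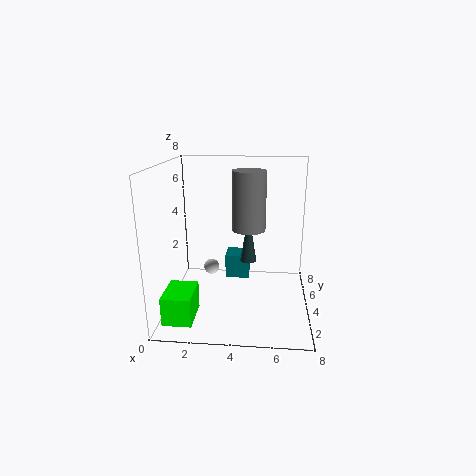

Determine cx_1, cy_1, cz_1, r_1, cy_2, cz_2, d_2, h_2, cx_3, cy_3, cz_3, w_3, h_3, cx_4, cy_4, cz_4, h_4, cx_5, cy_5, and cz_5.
cx_1 = 4.5
cy_1 = 5.5
cz_1 = 4
r_1 = 1
cy_2 = 6
cz_2 = 0.5
d_2 = 1.5
h_2 = 1.5
cx_3 = 0.5
cy_3 = 0.5
cz_3 = 0.5
w_3 = 1.5
h_3 = 1.5
cx_4 = 4.5
cy_4 = 5.5
cz_4 = 2
h_4 = 3
cx_5 = 2
cy_5 = 6.5
cz_5 = 1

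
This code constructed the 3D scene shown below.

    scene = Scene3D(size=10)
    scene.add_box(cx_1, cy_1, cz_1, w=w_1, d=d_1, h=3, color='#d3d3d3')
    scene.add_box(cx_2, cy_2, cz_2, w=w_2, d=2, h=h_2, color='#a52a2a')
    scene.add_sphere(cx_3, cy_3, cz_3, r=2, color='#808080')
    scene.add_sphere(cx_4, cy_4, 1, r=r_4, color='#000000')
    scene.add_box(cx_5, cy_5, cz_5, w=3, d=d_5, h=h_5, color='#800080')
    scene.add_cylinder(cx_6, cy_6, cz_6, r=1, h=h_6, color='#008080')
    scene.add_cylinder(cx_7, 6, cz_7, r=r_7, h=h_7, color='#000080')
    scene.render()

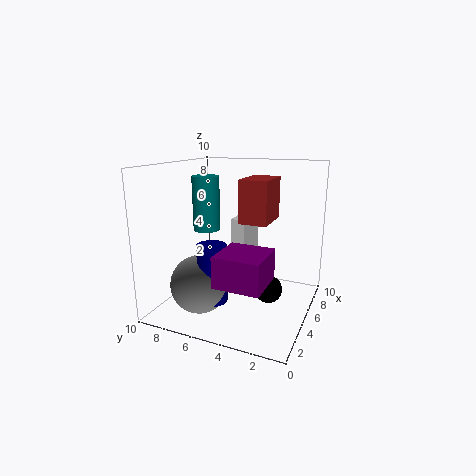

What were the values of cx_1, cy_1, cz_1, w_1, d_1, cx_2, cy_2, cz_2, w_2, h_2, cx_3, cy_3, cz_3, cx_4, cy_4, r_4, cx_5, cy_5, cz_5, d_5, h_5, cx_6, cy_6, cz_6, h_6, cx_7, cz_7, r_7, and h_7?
cx_1 = 6; cy_1 = 5; cz_1 = 3; w_1 = 3; d_1 = 1; cx_2 = 5; cy_2 = 3; cz_2 = 6; w_2 = 3; h_2 = 3; cx_3 = 3; cy_3 = 7; cz_3 = 2; cx_4 = 6; cy_4 = 3; r_4 = 1; cx_5 = 1; cy_5 = 2; cz_5 = 3; d_5 = 3; h_5 = 2; cx_6 = 6; cy_6 = 8; cz_6 = 5; h_6 = 4; cx_7 = 3; cz_7 = 1; r_7 = 1; h_7 = 4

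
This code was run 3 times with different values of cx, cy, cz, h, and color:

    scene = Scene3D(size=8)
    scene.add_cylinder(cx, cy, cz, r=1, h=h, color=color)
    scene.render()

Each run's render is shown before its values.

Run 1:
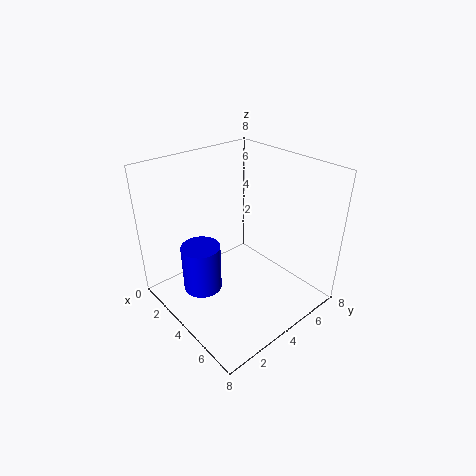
cx = 4; cy = 1.5; cz = 2; h = 2.5; color = 'blue'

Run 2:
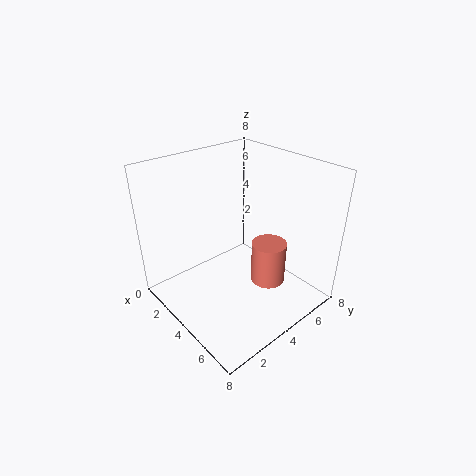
cx = 5; cy = 5.5; cz = 1; h = 2.5; color = 'salmon'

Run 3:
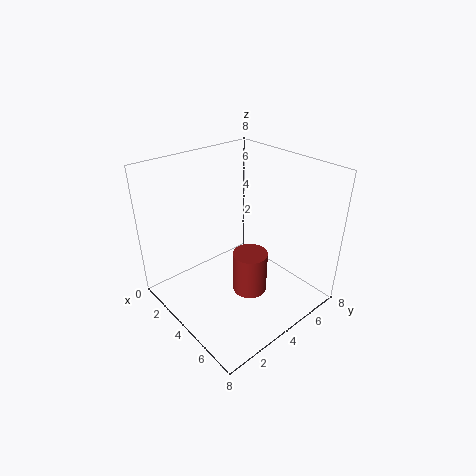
cx = 4.5; cy = 4.5; cz = 0.5; h = 2.5; color = 'brown'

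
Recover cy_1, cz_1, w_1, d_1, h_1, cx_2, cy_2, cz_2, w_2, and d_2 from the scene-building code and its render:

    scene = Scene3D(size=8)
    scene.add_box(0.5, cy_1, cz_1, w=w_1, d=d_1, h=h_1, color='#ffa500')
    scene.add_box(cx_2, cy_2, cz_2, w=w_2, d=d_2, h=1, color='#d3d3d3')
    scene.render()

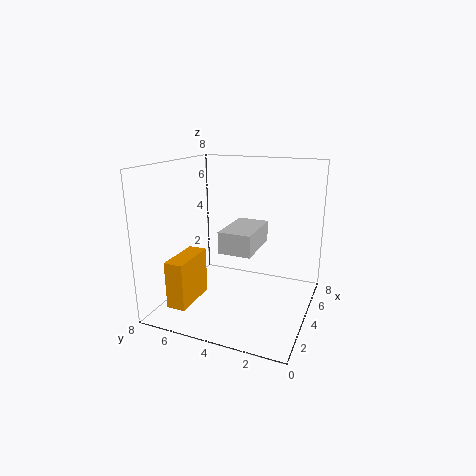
cy_1 = 5.5; cz_1 = 1; w_1 = 2.5; d_1 = 1; h_1 = 2.5; cx_2 = 0.5; cy_2 = 2; cz_2 = 4.5; w_2 = 2.5; d_2 = 1.5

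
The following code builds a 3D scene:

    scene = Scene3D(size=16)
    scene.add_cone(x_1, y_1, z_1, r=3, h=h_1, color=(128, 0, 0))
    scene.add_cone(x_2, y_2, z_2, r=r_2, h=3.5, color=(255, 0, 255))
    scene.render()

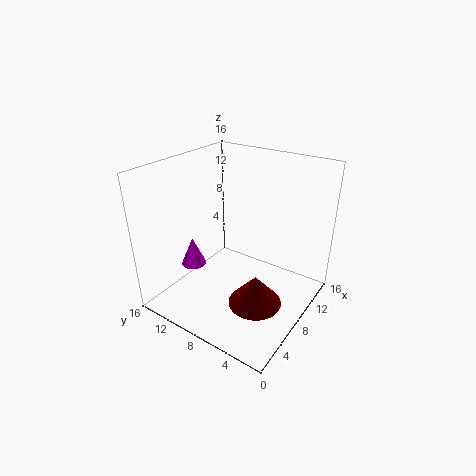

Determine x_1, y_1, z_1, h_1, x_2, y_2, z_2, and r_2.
x_1 = 7
y_1 = 5
z_1 = 1
h_1 = 3.5
x_2 = 7
y_2 = 14
z_2 = 3
r_2 = 1.5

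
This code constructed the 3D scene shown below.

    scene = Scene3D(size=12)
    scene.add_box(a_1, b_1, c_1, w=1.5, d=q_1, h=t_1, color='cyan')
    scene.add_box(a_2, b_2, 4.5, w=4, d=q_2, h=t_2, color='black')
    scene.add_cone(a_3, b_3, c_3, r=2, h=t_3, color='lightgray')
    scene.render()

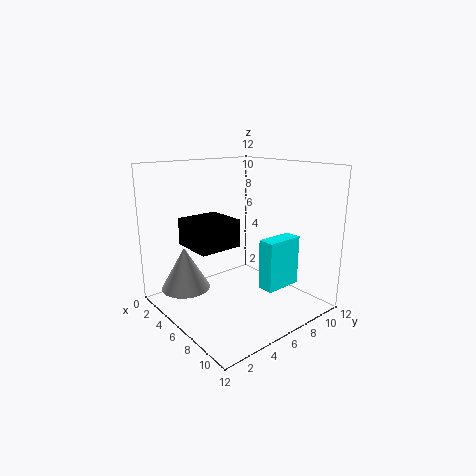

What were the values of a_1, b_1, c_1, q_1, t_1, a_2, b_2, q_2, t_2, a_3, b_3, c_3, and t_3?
a_1 = 6.5; b_1 = 8; c_1 = 1; q_1 = 3.5; t_1 = 4.5; a_2 = 0.5; b_2 = 3.5; q_2 = 4; t_2 = 2.5; a_3 = 4; b_3 = 2; c_3 = 2; t_3 = 3.5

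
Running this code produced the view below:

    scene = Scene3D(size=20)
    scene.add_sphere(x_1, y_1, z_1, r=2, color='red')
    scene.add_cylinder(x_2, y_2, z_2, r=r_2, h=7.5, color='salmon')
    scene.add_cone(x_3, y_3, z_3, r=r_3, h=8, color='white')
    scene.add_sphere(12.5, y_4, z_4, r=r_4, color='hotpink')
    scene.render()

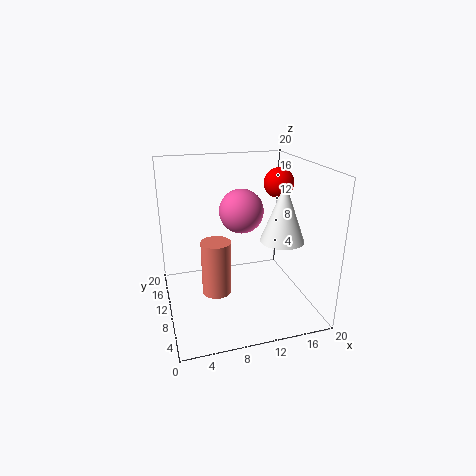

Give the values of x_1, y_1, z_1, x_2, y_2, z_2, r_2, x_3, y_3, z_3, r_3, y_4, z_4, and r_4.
x_1 = 15.5, y_1 = 9.5, z_1 = 17.5, x_2 = 6.5, y_2 = 8.5, z_2 = 3, r_2 = 2, x_3 = 15.5, y_3 = 7.5, z_3 = 10, r_3 = 3, y_4 = 16.5, z_4 = 11.5, r_4 = 3.5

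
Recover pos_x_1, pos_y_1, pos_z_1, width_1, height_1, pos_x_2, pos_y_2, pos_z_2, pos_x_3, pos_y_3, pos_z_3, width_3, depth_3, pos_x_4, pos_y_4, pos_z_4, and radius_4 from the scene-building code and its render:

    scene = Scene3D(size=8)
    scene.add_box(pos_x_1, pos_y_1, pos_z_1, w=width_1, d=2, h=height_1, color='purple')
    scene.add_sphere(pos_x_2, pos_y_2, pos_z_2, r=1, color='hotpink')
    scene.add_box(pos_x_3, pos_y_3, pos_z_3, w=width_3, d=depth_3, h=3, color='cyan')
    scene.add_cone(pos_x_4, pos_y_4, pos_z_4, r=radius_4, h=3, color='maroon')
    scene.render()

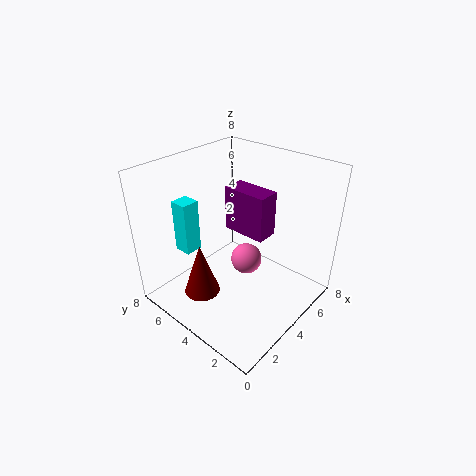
pos_x_1 = 2, pos_y_1 = 1, pos_z_1 = 6, width_1 = 1, height_1 = 2, pos_x_2 = 6, pos_y_2 = 5, pos_z_2 = 1, pos_x_3 = 2, pos_y_3 = 6, pos_z_3 = 3, width_3 = 1, depth_3 = 1, pos_x_4 = 2, pos_y_4 = 5, pos_z_4 = 1, radius_4 = 1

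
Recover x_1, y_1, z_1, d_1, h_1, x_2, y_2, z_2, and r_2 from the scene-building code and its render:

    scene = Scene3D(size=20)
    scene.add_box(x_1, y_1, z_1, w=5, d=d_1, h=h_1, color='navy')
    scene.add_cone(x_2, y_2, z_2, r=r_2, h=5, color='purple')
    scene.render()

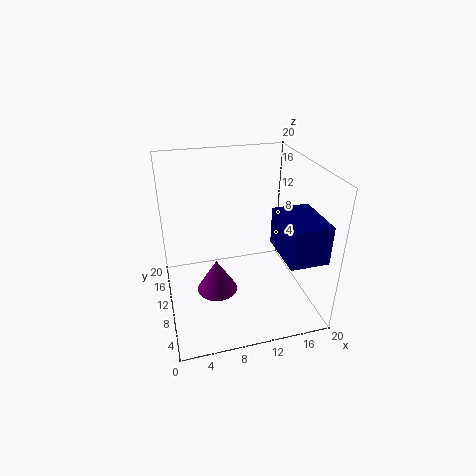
x_1 = 14
y_1 = 1
z_1 = 10
d_1 = 7
h_1 = 5
x_2 = 7
y_2 = 11
z_2 = 1
r_2 = 3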